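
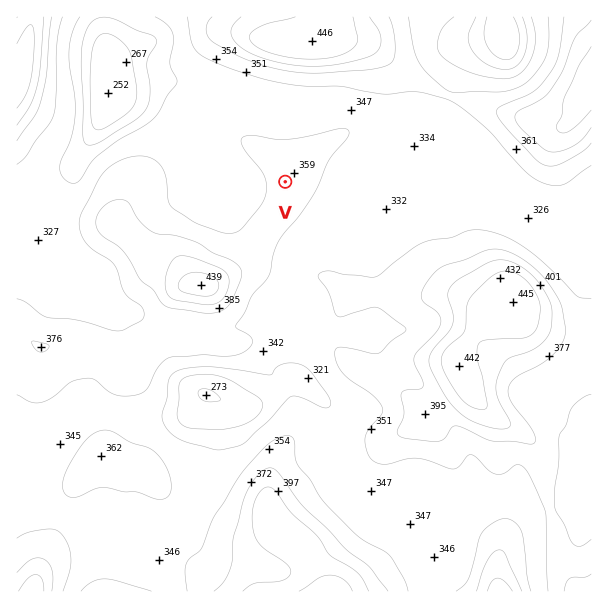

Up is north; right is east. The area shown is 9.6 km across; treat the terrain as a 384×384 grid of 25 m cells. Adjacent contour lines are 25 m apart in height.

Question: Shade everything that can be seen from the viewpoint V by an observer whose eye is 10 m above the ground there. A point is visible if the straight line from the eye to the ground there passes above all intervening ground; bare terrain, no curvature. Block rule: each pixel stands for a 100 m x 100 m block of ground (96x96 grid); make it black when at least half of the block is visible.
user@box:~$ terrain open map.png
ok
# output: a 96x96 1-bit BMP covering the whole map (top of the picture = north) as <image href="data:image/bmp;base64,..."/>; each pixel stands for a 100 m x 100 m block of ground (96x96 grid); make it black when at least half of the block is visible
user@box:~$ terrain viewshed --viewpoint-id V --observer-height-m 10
<image width="96" height="96" href="data:image/bmp;base64,Qk2+BAAAAAAAAD4AAAAoAAAAYAAAAGAAAAABAAEAAAAAAIAEAAATCwAAEwsAAAIAAAAAAAAA////AAAAAAAAAAAD+AH//4AAAAAAAAAH+AD//8AAAAAAAAAH8AB//+AAAAAAAAAPgAB//8AAAAAAAAAPgAB//8AAAAAAAAA/gAA//8AAAAAAAAB/gAA//4AAAAAAAAD/gAB//4AAAAAAAAD/gAH//wAAAAAAAAD/+AP//wAAAAAAAAD//A///gAAAAAAAAD//B///gAAAAAAAAB//B///AAAAAAAAAB//j///AAAAAAAAAA/////+AAAAAAAAAAn////+AAAAAAAAAAD////8AAAAAAAAAAD////8AAAAAAAAAAB////4AAAAAAAAAAAf///wAAAAAAAAAAAH///wAAAAAAAAAAAH///wAAAAAAAAAAAD///4AAAAAAAAAAAA///8AAAAAAAAAAAAf//8AAAAAAAAAAAAP///AAAAAAAAAAAAH//7wAAAAAAAAAAAD//h8AAAAAAAAAAAB/gA+AAAAAAAAAAAA+AAfAAAAAAAAAAAAIAAfwAAAAAAAAAAAAAAf4AAAAAAAAAAAAAAf8AAAAAAAAAAAAAA/+AAAAAAAAAAAAAB/+AAAAAAAAAAAAAD/+AAAAAAAAAAAAAP/+AAAAAAAAAAAAD//+AAAAAAAAAAAAH//+AAAAAAAAAAAAP///AAAAAAAAAAAAf///AAAAAAAAAHwA////gAAAAAAAAD///g//gAAAAAAAAB//+Ac/wAAAAAAAAA//8AQP4AAAAAAAAAf/8AgH8AAAAAAAAAf/+AwH+AAAAAAAAAP/+B8P+AAAAAAAAAH//D///AAAAAAAAAH//////wAAAAAAAeD//////wAAAAAAB+D//////4AAAAAAH/n//////4AAAAAAP////////4AAAAAAf////////4AAAAAAf////////wAAAAAc/////////wAAAAAc/////////gAAAAA//////////gAAAAB//////////AAAAAH/////////+AAcAAP/////////8ADgAAf/////////wAPgAAP/////////AAfgAAP////////+AB/gAAH////////8AH/8AAD////////4A//8AAD////////4H/+AAAB////+//////8AAAB///////////8AAAB///////////4AAAA///////////4DAAA///////////8DwAAf//+H//////8D8AAP//+H//////+D+AAD//+H//////+D/AAA//////////+D/gAAf/////////+D/gAAP//////////D/gAAP/////////zj/gAAD//////////z/wAAAf/////////7/wAAAP//////4D/7/gAAAP/////8AB/7/gAAAP/////wAA///gAAAf////+AAAf9/gAAB/////4AAAf9/gAAH/////wAAAf9/gAAP/////gAAAf9/gAAP////+AAAAP8/gAAH////8AAAAP8/gAAD/+AAAAAAAP8/gAAB8AAAAAAAAP8/wAAAAAAAAAAAAP8/wAAAAAAAAAAAAP8f4AAAAAAAAAAAAf0="/>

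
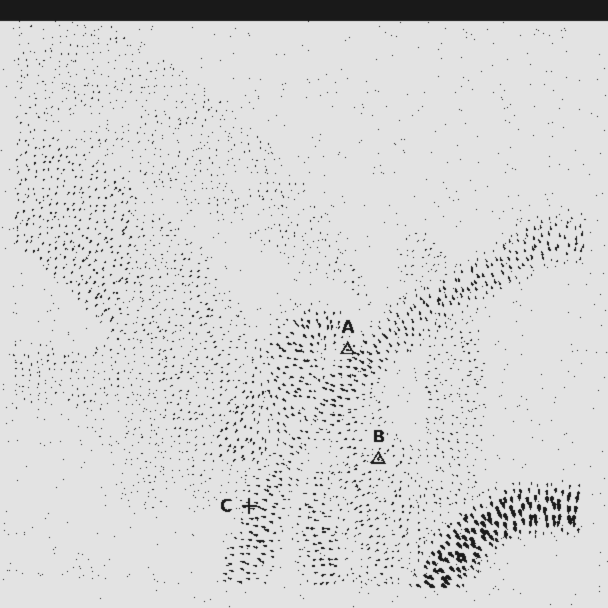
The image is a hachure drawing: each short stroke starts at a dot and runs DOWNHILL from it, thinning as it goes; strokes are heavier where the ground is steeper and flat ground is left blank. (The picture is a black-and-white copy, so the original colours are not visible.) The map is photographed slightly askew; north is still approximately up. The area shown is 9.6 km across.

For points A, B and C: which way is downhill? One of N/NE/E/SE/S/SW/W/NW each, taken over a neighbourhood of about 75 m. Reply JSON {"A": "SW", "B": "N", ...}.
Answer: {"A": "W", "B": "SW", "C": "W"}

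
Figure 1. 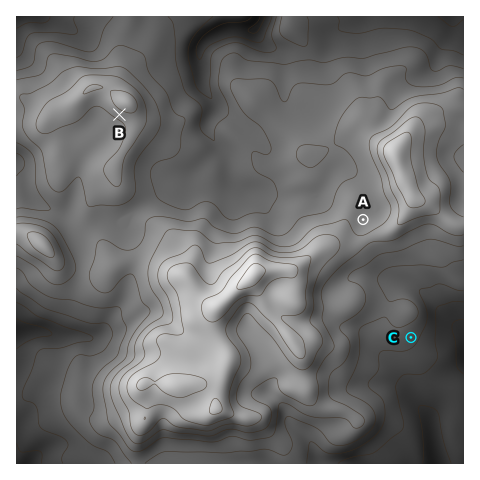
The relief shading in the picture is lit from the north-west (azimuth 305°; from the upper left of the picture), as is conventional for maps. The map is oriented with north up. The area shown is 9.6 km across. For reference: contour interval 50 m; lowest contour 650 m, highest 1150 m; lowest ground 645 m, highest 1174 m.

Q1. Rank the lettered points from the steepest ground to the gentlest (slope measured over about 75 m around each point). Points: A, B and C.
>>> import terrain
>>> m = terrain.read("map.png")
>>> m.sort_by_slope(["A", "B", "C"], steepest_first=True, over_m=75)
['B', 'C', 'A']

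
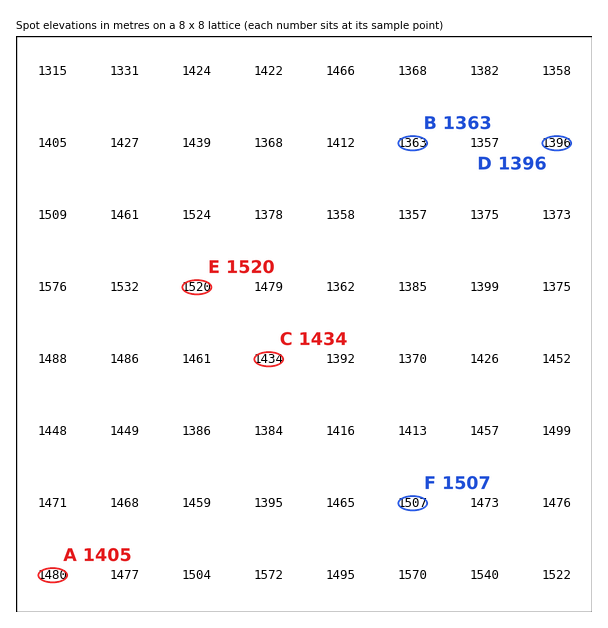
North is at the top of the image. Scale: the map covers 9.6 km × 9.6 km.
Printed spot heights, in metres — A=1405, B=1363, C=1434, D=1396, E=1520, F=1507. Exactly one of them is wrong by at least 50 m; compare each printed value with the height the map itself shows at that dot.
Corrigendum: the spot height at A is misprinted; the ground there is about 1480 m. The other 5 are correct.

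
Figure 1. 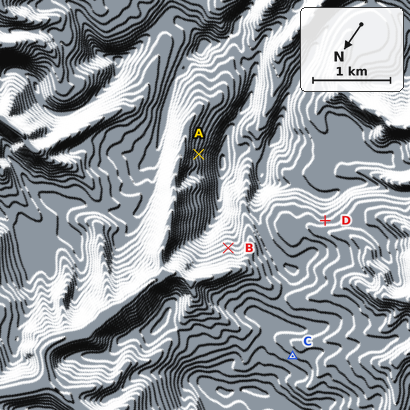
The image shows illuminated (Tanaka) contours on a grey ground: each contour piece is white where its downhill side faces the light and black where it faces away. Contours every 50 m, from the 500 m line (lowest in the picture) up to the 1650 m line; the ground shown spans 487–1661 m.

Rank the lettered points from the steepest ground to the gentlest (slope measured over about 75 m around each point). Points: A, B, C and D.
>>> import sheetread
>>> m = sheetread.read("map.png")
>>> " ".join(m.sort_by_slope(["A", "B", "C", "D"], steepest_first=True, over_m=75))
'A B D C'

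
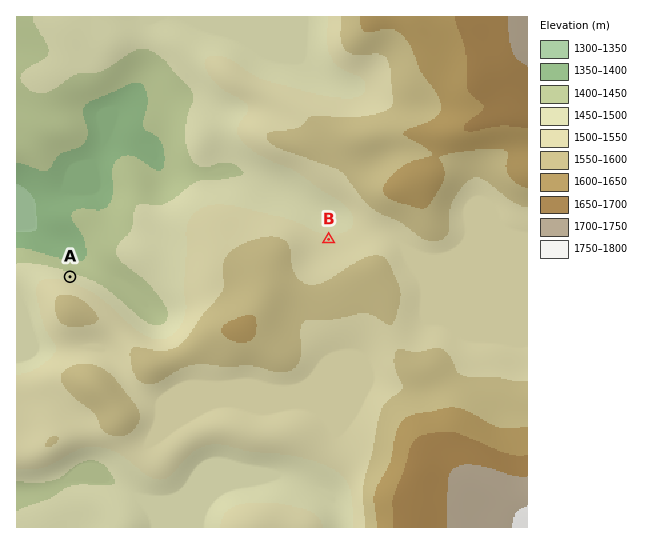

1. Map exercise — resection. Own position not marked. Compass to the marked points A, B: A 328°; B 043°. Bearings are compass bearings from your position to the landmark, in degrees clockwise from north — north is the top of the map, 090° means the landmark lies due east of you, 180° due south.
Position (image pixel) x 160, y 420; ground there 1520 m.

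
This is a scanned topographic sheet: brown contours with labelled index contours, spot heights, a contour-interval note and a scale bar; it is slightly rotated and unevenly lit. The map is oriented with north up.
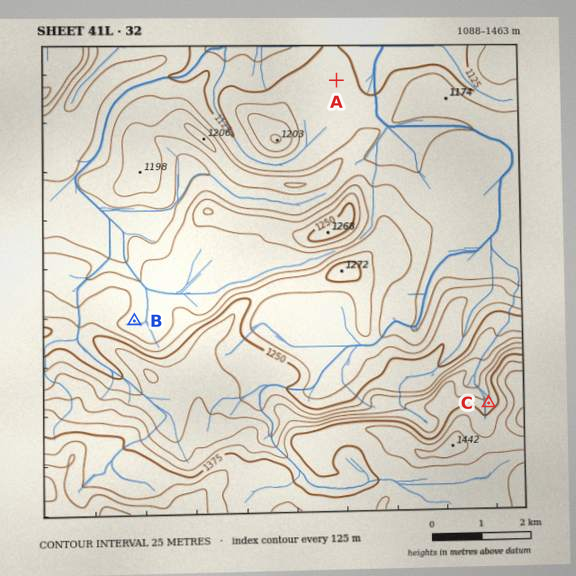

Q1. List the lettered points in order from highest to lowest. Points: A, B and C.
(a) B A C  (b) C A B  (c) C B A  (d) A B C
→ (c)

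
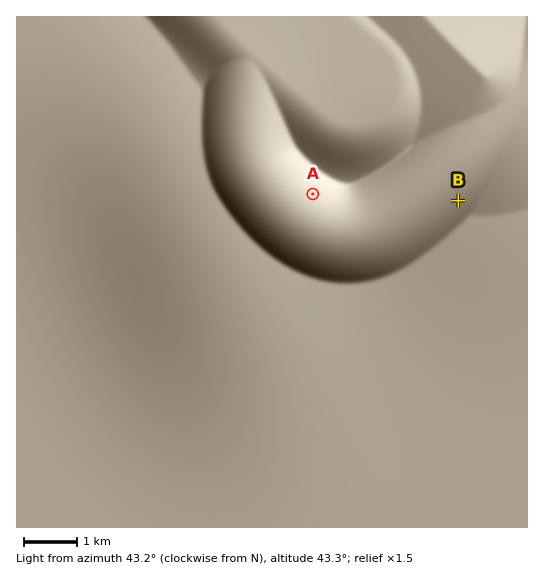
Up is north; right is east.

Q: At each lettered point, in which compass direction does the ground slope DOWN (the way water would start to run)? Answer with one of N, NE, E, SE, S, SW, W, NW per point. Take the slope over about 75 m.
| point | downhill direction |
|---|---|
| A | NE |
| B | SE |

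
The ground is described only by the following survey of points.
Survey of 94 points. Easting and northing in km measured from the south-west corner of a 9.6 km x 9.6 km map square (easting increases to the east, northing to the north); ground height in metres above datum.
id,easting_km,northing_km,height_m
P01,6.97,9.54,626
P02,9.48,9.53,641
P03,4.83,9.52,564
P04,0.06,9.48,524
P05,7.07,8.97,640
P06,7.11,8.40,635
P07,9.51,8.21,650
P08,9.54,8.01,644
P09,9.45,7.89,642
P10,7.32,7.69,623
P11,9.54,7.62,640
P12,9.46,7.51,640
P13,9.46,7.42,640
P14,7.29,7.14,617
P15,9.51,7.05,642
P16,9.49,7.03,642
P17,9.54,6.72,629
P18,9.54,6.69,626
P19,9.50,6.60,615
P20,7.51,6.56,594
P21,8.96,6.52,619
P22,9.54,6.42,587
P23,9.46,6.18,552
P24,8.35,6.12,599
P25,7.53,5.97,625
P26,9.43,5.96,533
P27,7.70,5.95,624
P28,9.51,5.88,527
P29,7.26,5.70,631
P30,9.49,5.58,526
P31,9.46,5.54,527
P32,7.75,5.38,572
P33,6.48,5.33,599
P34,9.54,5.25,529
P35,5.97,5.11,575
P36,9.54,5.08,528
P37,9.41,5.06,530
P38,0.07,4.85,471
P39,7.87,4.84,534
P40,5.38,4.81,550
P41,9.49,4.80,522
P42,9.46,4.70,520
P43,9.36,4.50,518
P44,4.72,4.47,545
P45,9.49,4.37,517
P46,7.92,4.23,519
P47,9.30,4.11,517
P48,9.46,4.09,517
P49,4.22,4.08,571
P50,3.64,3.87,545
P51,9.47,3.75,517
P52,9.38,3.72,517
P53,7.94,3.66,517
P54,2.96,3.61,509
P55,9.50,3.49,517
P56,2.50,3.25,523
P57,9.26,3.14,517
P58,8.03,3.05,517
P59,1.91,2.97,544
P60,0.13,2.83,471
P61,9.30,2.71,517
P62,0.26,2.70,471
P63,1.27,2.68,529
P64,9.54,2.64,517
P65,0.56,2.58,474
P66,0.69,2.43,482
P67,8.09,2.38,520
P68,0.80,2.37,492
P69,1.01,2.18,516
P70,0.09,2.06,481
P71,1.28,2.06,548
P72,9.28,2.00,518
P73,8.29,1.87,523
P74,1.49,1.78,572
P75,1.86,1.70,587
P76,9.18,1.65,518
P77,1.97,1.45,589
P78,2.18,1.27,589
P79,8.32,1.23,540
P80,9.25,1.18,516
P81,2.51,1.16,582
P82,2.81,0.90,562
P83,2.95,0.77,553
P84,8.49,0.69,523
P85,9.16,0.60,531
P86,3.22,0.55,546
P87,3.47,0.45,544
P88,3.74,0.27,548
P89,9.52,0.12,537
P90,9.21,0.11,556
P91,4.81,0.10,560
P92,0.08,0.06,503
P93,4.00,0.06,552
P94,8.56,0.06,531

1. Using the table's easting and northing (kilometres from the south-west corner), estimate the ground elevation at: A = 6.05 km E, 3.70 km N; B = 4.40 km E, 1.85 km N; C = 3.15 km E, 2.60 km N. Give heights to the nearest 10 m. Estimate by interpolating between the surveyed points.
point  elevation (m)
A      540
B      550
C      530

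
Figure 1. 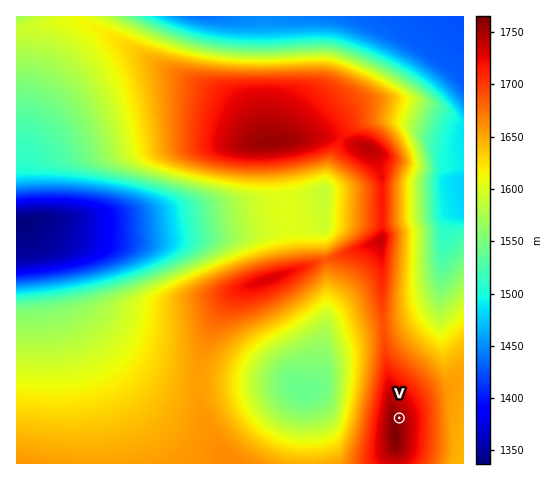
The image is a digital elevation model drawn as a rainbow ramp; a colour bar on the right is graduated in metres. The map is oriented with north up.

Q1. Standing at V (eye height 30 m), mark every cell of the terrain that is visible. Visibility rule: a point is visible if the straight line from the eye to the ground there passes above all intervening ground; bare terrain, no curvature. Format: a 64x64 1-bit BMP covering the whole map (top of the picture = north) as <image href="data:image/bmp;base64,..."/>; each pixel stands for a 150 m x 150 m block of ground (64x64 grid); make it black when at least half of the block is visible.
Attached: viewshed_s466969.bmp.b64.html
<image width="64" height="64" href="data:image/bmp;base64,Qk0+AgAAAAAAAD4AAAAoAAAAQAAAAEAAAAABAAEAAAAAAAACAAATCwAAEwsAAAIAAAAAAAAA////AAAAAAD////////gP/////////D//////////////////////////////D/////////4D/////////AP////////8Af////////wB/////////AH////////8Af////////wB/////////AH////+H//8Af///+Af//4D////AB///wP///wAH///x///8AAP///////AAA///////wAAB//////+AAAH//////gAAAP/////wAAAA//////AAAAB/////8AAAAD/////wAAAAB/////AAAAAA////8AAAAAAf///wAAAAAAP///AAAAAAAH//8AAAAAAAD//wAAAAAAAD//AAAAAAAAB/8AAAAAAAAA/wAAAAAAAAAAAAAAAAAAAAAAAAAAAAABhwAAAAAAAAf/AAAAAAAAD/8AAAAAAAAP/wAAAAAAAA//AAAAAH+AD/8AAAAH/+B/7wAAAH////4PAAAA////+A8AAAAB///ADwAAAAAB/gAfAAAAAAAAAB8AAAAAAAAAHwAAAAAAAAA+AAAAAAAAADwAAAAAAAAAcAAAAAAAAAAAAAAAAAAAAAAAAAAAAAAAAAAAAAAAAAAAAAAAAAAAAAAAAAAAAAAAAAAAAAAAAAAAAAAAAAAAAAAAAAAAAAAAAAAAAAAAAAAAAAAAAAAAAAAAAAAAAAAAAA=="/>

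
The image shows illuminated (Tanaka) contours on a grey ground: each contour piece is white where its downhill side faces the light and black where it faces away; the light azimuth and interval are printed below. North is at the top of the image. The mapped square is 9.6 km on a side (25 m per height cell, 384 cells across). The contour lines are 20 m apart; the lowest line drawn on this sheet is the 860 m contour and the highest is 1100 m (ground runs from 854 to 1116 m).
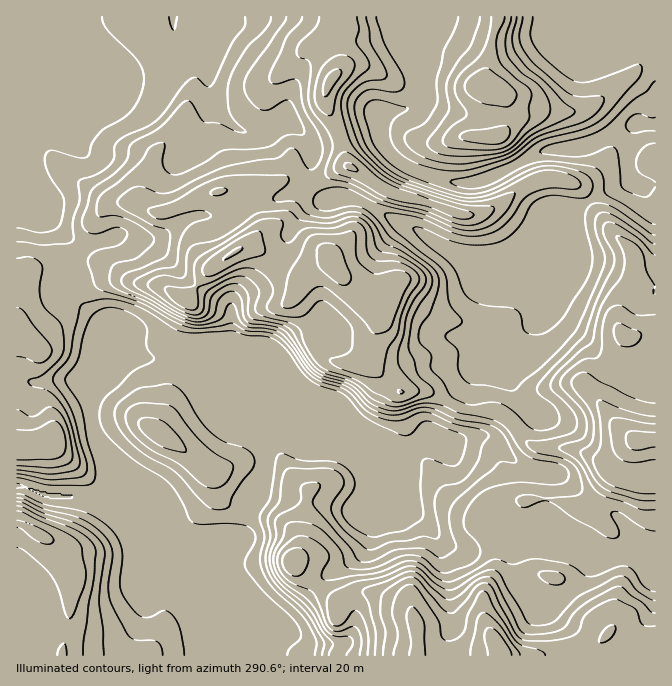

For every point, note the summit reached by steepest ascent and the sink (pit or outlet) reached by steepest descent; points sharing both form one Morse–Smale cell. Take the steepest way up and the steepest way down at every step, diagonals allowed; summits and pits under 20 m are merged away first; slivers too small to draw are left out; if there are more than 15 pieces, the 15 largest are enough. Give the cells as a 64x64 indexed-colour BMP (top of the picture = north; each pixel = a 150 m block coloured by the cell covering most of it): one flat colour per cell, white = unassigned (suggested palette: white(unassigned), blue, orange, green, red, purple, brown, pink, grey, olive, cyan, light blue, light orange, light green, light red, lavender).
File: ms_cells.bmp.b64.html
<image width="64" height="64" href="data:image/bmp;base64,Qk12CAAAAAAAAHYAAAAoAAAAQAAAAEAAAAABAAQAAAAAAAAIAAATCwAAEwsAABAAAAAAAAAA////ALR3HwAOf/8ALKAsACgn1gC9Z5QAS1aMAMJ34wB/f38AIr28AM++FwDox64AeLv/AIrfmACWmP8A1bDFAHd3d3d3d3d3d3EREREREREREREREREREZmZmZmZmZmZd3d3d3d3d3d3cRERERERERERERERERERmZmZmZmZmZl3d3d3d3d3d3d6ERERERERERERERERERmZmZmZmZmZmXd3d3d3d3d3d3qqqqqhERERERERERERGZmZmZmZmZmZd3d3d3d3d3d3qqqqqqoREREREREREREZmZmZmZmZmZl3d3d3d3d3d3eqqqqqqqERERERERERERmZmZmZmZmZmXd3d3d3d3d3eqqqqqqqqhERERERERERGZmZmZmZmZmZd3d3d3d3d3d6qqqqqqqqEREREREREREZmZmZmZmZmZl3d3d3d3d3d4iqqqqqqqqqERERERERERGZmZmZmZmZmXd3d3d3d3d4iKqqqqqqqqqhEREREREREZmZmZmZmZmZd3d3d3d3d4iIiqqqqqqqqqqhERERERERmZmZmZIiIiJ3d3d3d3d3iIiIiqqqqqqqqqERERERERGZmZmSIiIiInd3d3d3d3iIiIiIiqqqqqqqqhERERERGZkpkiIiIiIid3d3d3d3iIiIiIiKqqqqqqqqERERERGZkiIiIiIiIiJ3d3d3d3iIiIiIiIqqqqqqqhoRERERERkiIiIiIiIiInd3d3fniIiIiIiIiKqqqhERERERERERHSIiIt3dIiIid+7u7u6IiIiIiIiIERERERERERERERHd3d3d3d0iIiLu7u7u7oiIiIiIiIgRERERERERERERHd3d3d3d3dIiIu7u7u7oiIiIiIiIiIERERERERERERHd3d3d3d3d0iIi7u7u7uiIiIiIiIiIgREREREREREREd3d3d3d3d3SIiLu7u7uiIiIiIiIiIiBERERERFVUREd3d3d3d3dIiIiIu7u7u6IiIiIiIiIiBEREREVVVVVUVXd3d3SIiIiIiIi7u7u7oiIiIiIiIiIERERFVVVVVVVVV3d3SIiIiIiIiLu7u7uiIiIiIiIiBERERFVVVVVVVVVXd3SIiIiIiIiIu7u7uiIiIiIiIiBERERFVVVVVVVVVVdIiIiIiIiIiIi7u7u6IiIiIiIiBERERFVVVVVVVVVVmIiIiIiIiIiIiLu7u7giIiIiIiBERERFVVVVVVVVVZmZiIiIiIiIiIiIuAA7gBYiIiIiIERERFVVVVVVVZmZmZmIiIiIiIiIiIiAAAAAFWIiIiIERERFVVVVVVVZmZmZmYiIiIiIiIiIiIAAAAAVViIiIERERVVVVVVVVVmZmZmZmYiIiIiIiIiIgAAAABVVVVVVVVVVVVVVVVVVWZmZmZmZmYiIiIiIiIiAAAAAFVVVVVVVVVVVVVVVVVVZmZmZmZmZmIiIiIiIiIAAAAAVVVVVVVVVVVVVVVVVVVmZmZmZmZmYiIiIiIiIgAAAABVVVVVVVVVVVVVVVVVVWZmZmZmZmZmIiIiIiIiAAAABVVVVVVVVVVVVVVVVVVVZmZmZmZmZmYiIiIiIiIAAABVVVVVVVVVAFVVVVVVVWZmZmZmZmZmZmIiIiIiIgAAAFVVVVVTM1AABVVVVVVVZmZmZmZmZmZmYiIiIiIiAAAAVVVVMzMwAAAABVVVVVZmZmZmZmZmZmZiIiIiIiIAAABVVTMzMwAAAAAAVmZVZmZmZmZmZmZmZmYiIiIiIgAAADMzMzMwAAAAAABmZmZmZmZmZmZmZmZmZiIiIiIiAAADMzMzMwAAAAAAAAZmZmZmZmZmZru7tmZmYiIiIiIAAAMzMzMwAAAAAAAABmZmZmZmZma7u7u7tmZiIiIiIgAAMzMzMzMwAAAAAAAGZmZmZmZmu7u7u7u7u2IiIiIiAAAzMzMzMzMwAAAAAABmZmZmZru7u7u7u7u7tiIiIiIAMzMzMzMzMzMzAAAAAAZmZma7u7u7u7u7u7u7IiIiIgMzMzMzMzMzMzMAAAAAAAZmu7u7u7u7u7u7AAACIiIiMzMzMzMzMzMzMzAAAAAAu7u7u7u7u7u7u7AAAAACIiIzMzMzMzMzMzMzMzMzAAC7u7u7u7u0RLu7AAAAAAAAADMzMzMzMzMzMzMzMzMwAAC7u7u7REREREsAAAAAAAAAMzMzMzMzMzMzMzMzMzAAAAu7u0REREREREAAAAAAAAAzMzMzMzMzMzMzMzMzMAAAC7u0REREREREREAAAAAAADMzMzMzMzMzMzMzMzMwAAALu7REREREREREREREAAAAMzMzMzMzMzMzMzM/8zAAAAC7REREREREREREREREAAAzMzMzMzMzMzMzP///AAAAAABERERERERERERERERERDMzMzMzMzMzMzP///8AAAAAAABEREREREREREREREREMzMzMzMzMzMzM///8AAAAAAAAABERERERERERERERETDMzMzMzMzMzM////wAAAAAAAAAARERERERERERERERMzMw8wzMzMzMz////8AAAAAAAAABEREREREREREREREzMzMzMzMwzMzP/////AAAAAAAABERERERERERERERETMzMzMzMzMwzM//////wAAAAAAAERERERERERERERERMzMzMzMzMzMMzP/////8AAAAAAERERERERERERERERAzMzMzMzMzMwzM///////8AAAAERERERERERERERERADMzMzMzMzMzDMz////////AAAAREREREREREREREREAMzMzMzMzMzMMz////////8AAABERERERERERERERERA"/>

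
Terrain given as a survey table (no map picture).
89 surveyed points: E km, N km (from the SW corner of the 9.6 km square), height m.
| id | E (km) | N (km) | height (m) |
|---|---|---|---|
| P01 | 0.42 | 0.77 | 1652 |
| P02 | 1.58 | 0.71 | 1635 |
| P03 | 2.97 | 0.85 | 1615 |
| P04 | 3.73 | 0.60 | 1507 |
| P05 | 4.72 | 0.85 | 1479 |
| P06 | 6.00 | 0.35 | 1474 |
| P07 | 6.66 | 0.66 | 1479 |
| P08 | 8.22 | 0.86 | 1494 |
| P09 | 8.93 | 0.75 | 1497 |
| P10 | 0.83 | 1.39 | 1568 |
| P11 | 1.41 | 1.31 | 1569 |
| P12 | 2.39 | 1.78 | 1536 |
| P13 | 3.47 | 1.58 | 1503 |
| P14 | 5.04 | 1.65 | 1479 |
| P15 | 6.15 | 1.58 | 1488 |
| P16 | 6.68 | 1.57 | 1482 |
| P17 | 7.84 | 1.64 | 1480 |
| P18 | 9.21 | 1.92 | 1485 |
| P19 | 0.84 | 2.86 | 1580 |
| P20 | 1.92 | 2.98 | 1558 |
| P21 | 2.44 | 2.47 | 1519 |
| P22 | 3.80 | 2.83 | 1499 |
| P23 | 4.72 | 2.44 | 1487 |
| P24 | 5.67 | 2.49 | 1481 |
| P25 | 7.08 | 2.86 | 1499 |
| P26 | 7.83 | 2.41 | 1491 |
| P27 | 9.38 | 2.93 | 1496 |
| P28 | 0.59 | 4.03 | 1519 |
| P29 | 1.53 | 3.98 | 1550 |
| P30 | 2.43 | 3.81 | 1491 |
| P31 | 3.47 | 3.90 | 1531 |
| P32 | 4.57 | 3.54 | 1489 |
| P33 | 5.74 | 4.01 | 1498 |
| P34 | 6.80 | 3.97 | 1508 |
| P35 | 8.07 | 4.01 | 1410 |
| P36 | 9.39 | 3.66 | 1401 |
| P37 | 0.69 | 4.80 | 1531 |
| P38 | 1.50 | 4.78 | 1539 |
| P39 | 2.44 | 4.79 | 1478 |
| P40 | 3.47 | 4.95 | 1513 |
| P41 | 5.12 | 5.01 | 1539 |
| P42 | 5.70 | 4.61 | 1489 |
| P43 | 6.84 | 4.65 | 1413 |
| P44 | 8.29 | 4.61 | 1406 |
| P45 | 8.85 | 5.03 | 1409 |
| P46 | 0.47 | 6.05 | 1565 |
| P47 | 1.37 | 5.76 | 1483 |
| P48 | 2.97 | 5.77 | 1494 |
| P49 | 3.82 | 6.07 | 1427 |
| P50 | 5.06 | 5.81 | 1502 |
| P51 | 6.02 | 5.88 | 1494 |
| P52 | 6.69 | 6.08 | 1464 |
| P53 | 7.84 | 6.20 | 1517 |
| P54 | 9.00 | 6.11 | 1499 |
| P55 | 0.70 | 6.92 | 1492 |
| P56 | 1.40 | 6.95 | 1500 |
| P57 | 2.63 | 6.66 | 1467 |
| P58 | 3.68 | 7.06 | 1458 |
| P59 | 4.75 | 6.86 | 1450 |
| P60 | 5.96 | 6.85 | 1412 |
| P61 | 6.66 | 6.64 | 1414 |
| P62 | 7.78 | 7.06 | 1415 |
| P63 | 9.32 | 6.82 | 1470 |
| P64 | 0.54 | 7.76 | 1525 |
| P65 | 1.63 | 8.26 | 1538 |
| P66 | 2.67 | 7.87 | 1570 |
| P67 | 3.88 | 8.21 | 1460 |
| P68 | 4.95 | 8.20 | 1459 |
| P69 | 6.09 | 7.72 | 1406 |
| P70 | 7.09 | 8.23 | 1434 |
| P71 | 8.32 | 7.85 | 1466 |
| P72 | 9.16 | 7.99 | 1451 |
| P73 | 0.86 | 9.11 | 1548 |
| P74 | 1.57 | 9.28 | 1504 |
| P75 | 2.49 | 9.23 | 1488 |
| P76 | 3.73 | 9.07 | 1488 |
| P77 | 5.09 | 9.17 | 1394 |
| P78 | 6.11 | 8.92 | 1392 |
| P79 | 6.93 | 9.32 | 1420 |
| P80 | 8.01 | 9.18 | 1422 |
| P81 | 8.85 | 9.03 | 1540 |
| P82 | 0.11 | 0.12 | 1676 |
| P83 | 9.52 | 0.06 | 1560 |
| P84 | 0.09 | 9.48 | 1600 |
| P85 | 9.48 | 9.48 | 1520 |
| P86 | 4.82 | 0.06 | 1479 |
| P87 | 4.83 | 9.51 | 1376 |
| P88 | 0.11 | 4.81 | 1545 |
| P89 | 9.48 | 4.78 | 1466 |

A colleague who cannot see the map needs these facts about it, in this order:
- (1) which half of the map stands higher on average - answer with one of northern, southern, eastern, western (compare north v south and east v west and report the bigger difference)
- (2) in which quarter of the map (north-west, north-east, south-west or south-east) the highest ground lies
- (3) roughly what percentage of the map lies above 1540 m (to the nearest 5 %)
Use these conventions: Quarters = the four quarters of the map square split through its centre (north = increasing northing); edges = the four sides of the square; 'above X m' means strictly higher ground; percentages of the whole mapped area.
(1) The western half stands higher on average than the eastern half.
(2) The highest ground is in the south-west quarter.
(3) About 20 % of the map lies above 1540 m.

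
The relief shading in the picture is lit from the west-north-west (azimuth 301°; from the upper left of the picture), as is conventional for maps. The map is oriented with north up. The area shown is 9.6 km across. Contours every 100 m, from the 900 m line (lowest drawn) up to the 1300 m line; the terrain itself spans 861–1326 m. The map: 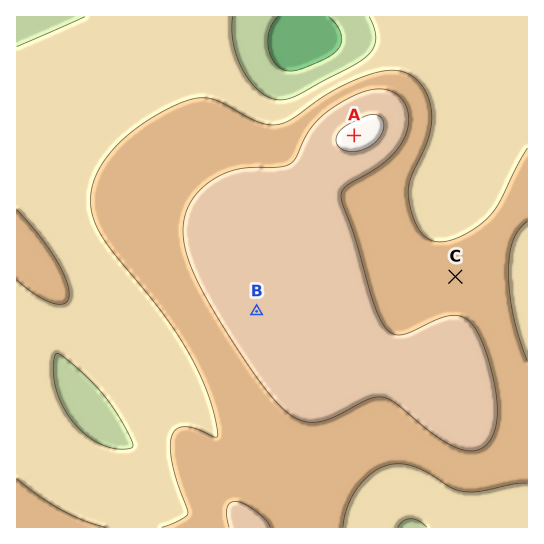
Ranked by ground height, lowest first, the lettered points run C B A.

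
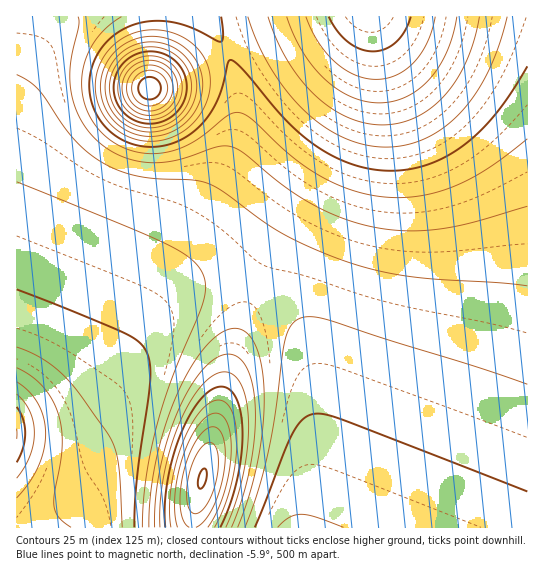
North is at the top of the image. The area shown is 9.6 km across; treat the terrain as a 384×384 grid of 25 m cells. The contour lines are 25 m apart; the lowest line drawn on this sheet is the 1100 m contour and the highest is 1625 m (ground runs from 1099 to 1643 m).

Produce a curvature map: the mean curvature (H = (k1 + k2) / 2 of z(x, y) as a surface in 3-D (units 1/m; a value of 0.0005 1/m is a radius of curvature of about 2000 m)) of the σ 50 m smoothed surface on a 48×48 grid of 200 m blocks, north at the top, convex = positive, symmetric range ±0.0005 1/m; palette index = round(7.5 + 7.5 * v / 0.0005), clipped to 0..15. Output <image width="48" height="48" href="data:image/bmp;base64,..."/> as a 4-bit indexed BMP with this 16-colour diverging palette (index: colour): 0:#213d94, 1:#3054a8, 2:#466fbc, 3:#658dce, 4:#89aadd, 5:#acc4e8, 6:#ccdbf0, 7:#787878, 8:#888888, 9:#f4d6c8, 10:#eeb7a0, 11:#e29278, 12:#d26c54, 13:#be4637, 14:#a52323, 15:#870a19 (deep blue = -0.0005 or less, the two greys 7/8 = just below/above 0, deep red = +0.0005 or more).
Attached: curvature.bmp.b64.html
<image width="48" height="48" href="data:image/bmp;base64,Qk32BAAAAAAAAHYAAAAoAAAAMAAAADAAAAABAAQAAAAAAIAEAAATCwAAEwsAABAAAAAAAAAAlD0hAKhUMAC8b0YAzo1lAN2qiQDoxKwA8NvMAHh4eACIiIgAyNb0AKC37gB4kuIAVGzSADdGvgAjI6UAGQqHAIiIiHd2ZWis7ahlVnd3d3d3d3d3d3d3d4iIiHd2ZWes7bhlVmd3d3d3d3d3d3d3d4iIiHd2ZWec7sl1VWd3d3d3d3d3d3d3d5iIiId2ZVec7tp2VWd3d3d3d3d3d3d3d4iIiId2ZVaL39qGVWd3d3d3d3d3d3d3d4iIiId3ZVaK3uuGVWZ3d3d3d3d3d3d3d4iIiIh3ZVZ5zuuXZWZ3d3d3d3d3d3d3d3iIiIh3ZlV5vdyXZWZ3d3d3d3d3d3d3d3iIiIh3ZlVorNynZmZ3d3d3d3d3d3d3d3eIiIh3dmVorMyoZmZ3d3d3d3d3d3d3d3eIiIh3dmZnm8uodmZ3d3d3d3d3d3d3d3eIiIiHd2ZniruodmZ3d3d3d3d3d3d3d3iIiIiHd2ZniaqodmZ3d3d3d3d3d3d3d4iIiIiHd3ZmeaqYd2d3d3d3d3d3d3d3d4iIiIiHd3ZmeJmYd3d3d3d3d3d3d3d3d4iIiIiHd3dmeImYh3d3d3d3d3d3d3d3d4iIiIiHd3d3d4iYh3d3d3d3d3d3d3d3d4iIiIiHd3d3d4iIh3d3d3d3d3d3d3d3d4iIiIiHd3d3d4iIh3d3d3d3d3d3d3d3d4iIiIiHd3d3d3iIh3d3d3d3d3d3d3d3d4iIiIiHd3d3d3iIh3d3d3d3d3d3d3d3d4iIiIiHd3d3d3eIh3d3d3d3d3d3d3d3d4iIiIh3d3d3d3d4d3d3d3d3d3d3d3d3d4iIiId3d3d3d3d3d3d3d3d3d3d3d3d3d4iIiHd3d3d3d3d3d3d3d3d3d3d3d3d3d4iIh3d3d3d3d3d3d3d3d3d3d3d3d3d3d4iHd3d3d3d3d3d3d3d3d3d3d3d3d3d3d3d3d3d3d3d3d3d3d3d3d3d3d3d3d3d3d3d3d3d3d3d3d3d3d3d3d3d3d3d3d3d3d3d3d3d3d3d3d3d3d3d3d3d3d3d3d3d3d3d3d3d3d3d3d3d3d3d3d3d3iId3d3d3d3d3d3d3d3d3d3d3d3d3d3eIiIiHd3d3d3d3d3d3d3d3d3d3d3d3d3iIiIiId3d3d3d3d3d2ZmZmd3d3d3d3d4iIiIiId3d3d3d3d3dmZmZmZnd3d3d3eIiIiIiIh3d3d3d3d2ZmZmZmZmd3d3d3iIiIiIiIh3d3d3d3d2Zmd3d2ZmZ3d3d4iIiIiIiIiHd3d3d3dmZniamHZmZ3d3d4iIiIiIiIiHd3d3d3dmZ5vNypdmZnd3eIiIiIiIiIiHd3d3d3ZmeK3//ahmZnd3eIiIiIiIiIiId3d3d3Zmeb///rh2Znd3eIiIiIiIiIiId3d3d3Zmec///7h2Znd3iIiIiIiIiIiId3d3d3ZmeL7//ahmZnd3iIiIiIiIiIiId3d3d3ZmaJve25dmZnd3iIiIiIiIiIiId3d3d3dmZ4mqqXZmZ3d4iIiIiIiIiIiId3d3d3dmZneIh2ZmZ3d4iIiIiIiIiIiId3d3d3d2ZmZmZmZmd3d4iIiIiIiIiIiId3d3d3d3ZmZmZmZnd3d4iIiIiIiIiIiId3dw=="/>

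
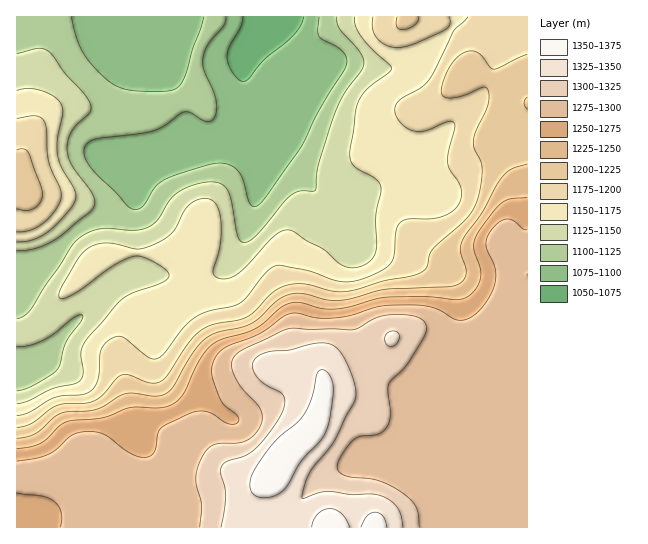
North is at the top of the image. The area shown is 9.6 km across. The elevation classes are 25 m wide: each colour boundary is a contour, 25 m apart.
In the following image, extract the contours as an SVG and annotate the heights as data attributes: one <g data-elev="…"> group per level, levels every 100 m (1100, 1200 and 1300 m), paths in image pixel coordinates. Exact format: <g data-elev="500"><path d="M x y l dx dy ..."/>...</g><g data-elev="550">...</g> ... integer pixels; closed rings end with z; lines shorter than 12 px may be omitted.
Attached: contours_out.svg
<g data-elev="1100"><path d="M204 17l-22 65-8 8-17 1-32-2-11-4-9-7-14-15-9-12-6-14-5-20"/><path d="M319 17l-1 13 1 5 3 4 13 7 8 5 3 7 0 8-28 45-17 36-40 56-7 4-4-3-7-25-6-10-8-4-11-2-20 5-33 12-10 7-13 20-5 2-6 0-41-42-6-12 1-9 5-5 7-2 44-5 13-3 10-5 15-12 6-2 6 1 15 8 7-1 3-7 0-11-3-12-9-20-1-12 5-13 16-20 2-8"/></g><g data-elev="1200"><path d="M17 209l9 1 8-2 6-6 2-8-1-8-12-33-6-4-6 1"/><path d="M527 54l-33 15-4-2-11-13-5-3-5 0-7 3-5 4-10 13-6 19 1 5 3 2 6 1 8-1 24-10 3 0 2 4 0 15-12 24-3 11 1 8 8 16 0 14-4 19-6 13-10 12-29 26-4 6-2 11-4 5-10 5-28 5-39 10-15 0-28-7-10 0-10 2-12 8-16 17-8 6-9 3-25 5-14 6-10 11-20 31-8 8-11 2-20-8-8 0-5 3-13 16-9 6-9 3-20 1-8 1-8 4-19 15-14 4"/><path d="M397 17l-1 9 2 3 4 1 7-2 6-3 3-4 1-4"/></g><g data-elev="1300"><path d="M419 527l-3-20-4-6-9-7-13-9-12-5-33-5-6-3-2-5 5-13 12-15 7-3 17-2 9-7 3-12-2-24 1-7 18-20 18-30 1-8-4-7-9-3-15-2-20 3-20 11-5 2-66-1-42 20-10 6-3 8 2 11 7 13 18 20 3 7 0 7-5 10-8 8-10 4-25 2-6 4-5 6-5 12-2 11 6 27-2 22"/></g>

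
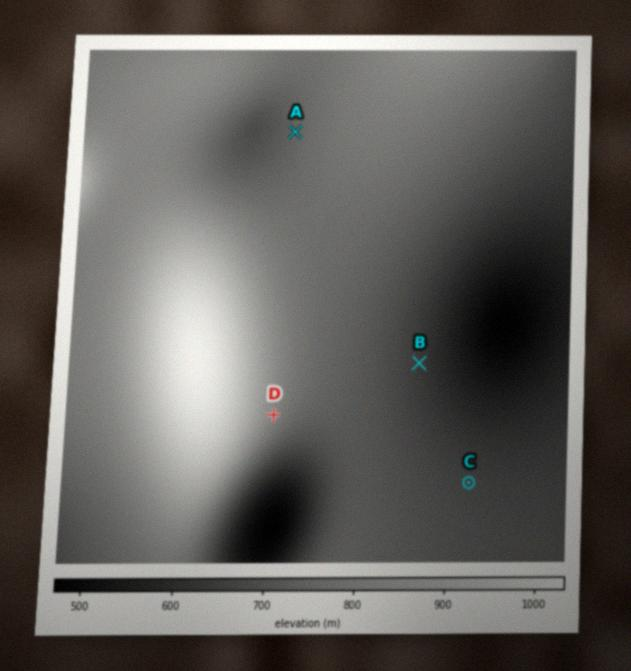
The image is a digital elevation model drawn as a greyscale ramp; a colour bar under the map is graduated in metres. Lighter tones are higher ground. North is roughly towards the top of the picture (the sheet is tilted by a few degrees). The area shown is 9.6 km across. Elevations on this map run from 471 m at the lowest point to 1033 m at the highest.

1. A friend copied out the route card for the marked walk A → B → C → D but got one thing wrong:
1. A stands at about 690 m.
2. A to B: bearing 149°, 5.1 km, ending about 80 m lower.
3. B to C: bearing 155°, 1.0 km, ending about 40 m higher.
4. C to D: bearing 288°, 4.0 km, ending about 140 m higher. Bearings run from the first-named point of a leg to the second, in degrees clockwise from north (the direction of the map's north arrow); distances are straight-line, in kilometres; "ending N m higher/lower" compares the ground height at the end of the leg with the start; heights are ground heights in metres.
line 3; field distance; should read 2.4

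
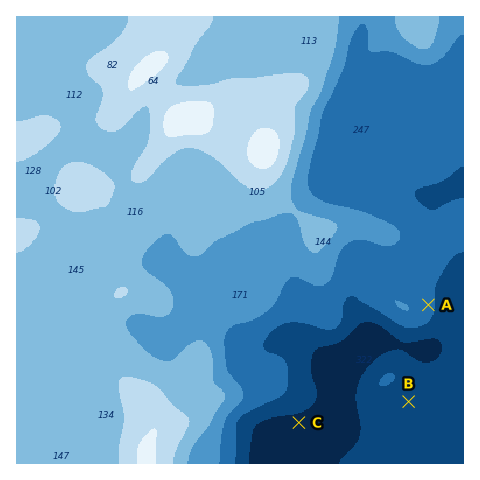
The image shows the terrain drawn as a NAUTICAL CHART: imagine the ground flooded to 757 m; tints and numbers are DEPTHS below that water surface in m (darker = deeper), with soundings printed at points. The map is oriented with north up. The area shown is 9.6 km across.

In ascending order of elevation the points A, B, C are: C B A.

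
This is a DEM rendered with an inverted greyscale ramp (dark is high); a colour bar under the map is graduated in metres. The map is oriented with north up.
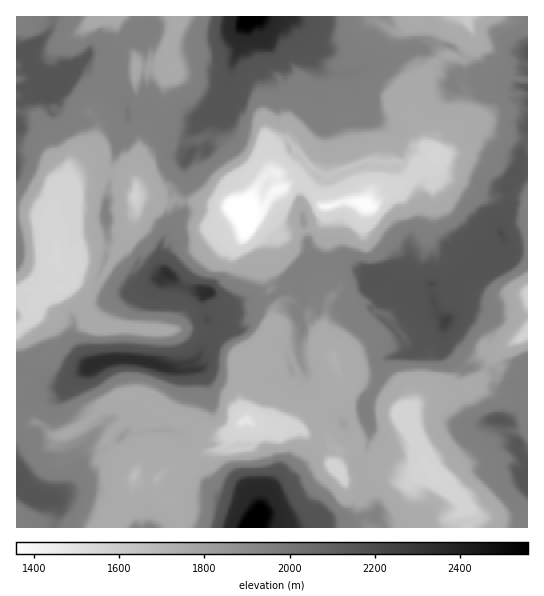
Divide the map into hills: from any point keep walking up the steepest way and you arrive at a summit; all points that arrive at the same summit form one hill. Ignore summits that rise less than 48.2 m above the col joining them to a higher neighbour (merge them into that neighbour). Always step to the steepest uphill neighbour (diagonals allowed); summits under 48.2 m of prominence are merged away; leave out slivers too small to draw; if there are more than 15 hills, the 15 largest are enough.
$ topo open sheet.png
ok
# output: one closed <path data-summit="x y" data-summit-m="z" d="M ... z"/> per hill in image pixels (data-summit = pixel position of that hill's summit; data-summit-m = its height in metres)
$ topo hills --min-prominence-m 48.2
<path data-summit="250 17" data-summit-m="2560" d="M466 16l-349 0 0 21 3 5 15 13 1 4-1 26 4 24 0 44-3 6 21-10 12-2 3-4 1-6 9 4 11 0 17-5 12 5 5 5 18 32 10 11-11 24 2 4 4-4 12-4 13-18 11-4 8-7 7 0 4 3 8 10 6 10 4 4 20-6 12 0 18 4 36-26 23-22-7-10-2-20-3-5-8-7 9-14 4-15 0-9 7-11 11-10 20 3 4-4 6-14 0-8z"/><path data-summit="446 321" data-summit-m="2265" d="M527 109l-30 3-11 7-25 4-22 16-5 17-4 1-21 22-36 26-18-4-12 0-17 6-2 11-9 9-36 10-20-17-12-2 3 9 12 6 7 8 0 16-5 16 7 16 8 6 0 8 11-3 19 15 7-24 10-10 8-1 6 5 0 2-13 16-3 16 0 22 9 14 7 19 11 12-2 27 7 20 0 8-5 7-12 3 0 7-4 8 8 11 32-9 8 0 19 7 9 0 15-7-5-18-17-29 3-8 12-13 11-7 21-6 8 0 0-10 4-8 8-9 14-8 16-3 27-16z"/><path data-summit="91 367" data-summit-m="2356" d="M105 276l-11 11-17-6-6-4-6 8 18 17 0 7-6-1-12-18-4-2-22 11-7 11-1 8-15 13 0 83 25 10 13 12 20-5 29-23 23-11 21 3 12 7 3 10 12 3 24 11 17 4 15-2 11-10 4-2 0-4-5-14 0-17 3-5-2-24-13-15-6-6-11-4-13 0-8-3-40 2-23-3 0-9 8-18 0-6z"/><path data-summit="251 527" data-summit-m="2560" d="M274 424l-21 0 0 14-3 9-16 2-5-10-4 8-20 5-16 7-6 11 1 5-4 10-8 6-3 6 0 4 8 14 2 13 288 0 6-7-4-11-9-12-19-15-14-15-4 0-12 7-9 0-19-7-8 0-32 9-12-15 0-16-8-10-12 0-12-8-22-1z"/><path data-summit="54 89" data-summit-m="2161" d="M115 16l-99 1 0 93 14 3 7 5 6 13 6 8 4 16 14 16-4 16 10-2 2-5 8-4 20-4 23 3 10 6-1-15 4-13 0-44-4-24 1-26-1-4-15-13-3-5z"/><path data-summit="25 487" data-summit-m="2156" d="M125 399l-4 0-18 9-29 23-15 5-8-1-13-12-7-2-8-5-7-1 1 113 82 0 4-5 18-9-6-9 5-11 12-11 3-10-10-8-14-3 5-8-9-15 7-10 10-7 3-5z"/><path data-summit="169 274" data-summit-m="2345" d="M149 197l-13 1 1 13-6 23-11 11-16 30 31 20 0 6-8 18 0 9 43 3 5-4 2-24 18-34 8-12 22-18 20-7 3-5 0-5-5-9-10-6-32-6-22 0-4-2-4 2-12 0z"/><path data-summit="207 293" data-summit-m="2355" d="M249 224l-4 8-18 5-8 6-16 15-8 11-18 34 0 14-4 12 44 4 10 8 15 18 19-10 12-28 0-10 7-10-4-10-5-2-7-16 5-16 0-16z"/><path data-summit="527 483" data-summit-m="2155" d="M527 428l-5 3-17 1-31 28-15 7-16 16 16 14 10 13 4 11-4 7 59-1z"/><path data-summit="498 419" data-summit-m="2153" d="M475 387l-9 1-12 9-29 2-10 5-11 13 1 6 16 27 6 17 14 16 2 0 16-16 15-7 31-28 17-1 6-4 0-16-9-8-5 0-11-7z"/><path data-summit="106 217" data-summit-m="1952" d="M106 172l-23 4-10 6 4 12-1 17-9 10-12 4 1 29 3 11 13 6-1 6 3 3 17 7 3 0 7-8 15-24 4-10 11-11 6-23-2-14 1-15-10-7z"/><path data-summit="190 154" data-summit-m="2149" d="M210 136l-17 5-11 0-9-4-1 6-3 4-12 2-18 8-4 9 1 31 13 0 10 4 12 0 4-2 4 2 22 0 32 6 10 6 12-24-10-11-18-32-5-5z"/><path data-summit="122 437" data-summit-m="1839" d="M127 397l-2 1 2 19-4 6-12 10-4 9 8 11 8 2 10 8 3 4-1 10 4 3 16 0 12-12 4-1 11 2 9-12 18-6 10-2 9-7 2-9-15 2-21-6-20-9-12-3-3-10-12-7z"/><path data-summit="527 87" data-summit-m="2150" d="M474 36l-2 9-9 14 2 6 0 9-4 5 4 11-2 17 1 14 22-2 11-7 30-3 1-28-25-5-8-8-8-4-10-11z"/><path data-summit="527 53" data-summit-m="2152" d="M503 16l-36 1 8 20 2 16 24 22 26 5 1-59-19-1z"/>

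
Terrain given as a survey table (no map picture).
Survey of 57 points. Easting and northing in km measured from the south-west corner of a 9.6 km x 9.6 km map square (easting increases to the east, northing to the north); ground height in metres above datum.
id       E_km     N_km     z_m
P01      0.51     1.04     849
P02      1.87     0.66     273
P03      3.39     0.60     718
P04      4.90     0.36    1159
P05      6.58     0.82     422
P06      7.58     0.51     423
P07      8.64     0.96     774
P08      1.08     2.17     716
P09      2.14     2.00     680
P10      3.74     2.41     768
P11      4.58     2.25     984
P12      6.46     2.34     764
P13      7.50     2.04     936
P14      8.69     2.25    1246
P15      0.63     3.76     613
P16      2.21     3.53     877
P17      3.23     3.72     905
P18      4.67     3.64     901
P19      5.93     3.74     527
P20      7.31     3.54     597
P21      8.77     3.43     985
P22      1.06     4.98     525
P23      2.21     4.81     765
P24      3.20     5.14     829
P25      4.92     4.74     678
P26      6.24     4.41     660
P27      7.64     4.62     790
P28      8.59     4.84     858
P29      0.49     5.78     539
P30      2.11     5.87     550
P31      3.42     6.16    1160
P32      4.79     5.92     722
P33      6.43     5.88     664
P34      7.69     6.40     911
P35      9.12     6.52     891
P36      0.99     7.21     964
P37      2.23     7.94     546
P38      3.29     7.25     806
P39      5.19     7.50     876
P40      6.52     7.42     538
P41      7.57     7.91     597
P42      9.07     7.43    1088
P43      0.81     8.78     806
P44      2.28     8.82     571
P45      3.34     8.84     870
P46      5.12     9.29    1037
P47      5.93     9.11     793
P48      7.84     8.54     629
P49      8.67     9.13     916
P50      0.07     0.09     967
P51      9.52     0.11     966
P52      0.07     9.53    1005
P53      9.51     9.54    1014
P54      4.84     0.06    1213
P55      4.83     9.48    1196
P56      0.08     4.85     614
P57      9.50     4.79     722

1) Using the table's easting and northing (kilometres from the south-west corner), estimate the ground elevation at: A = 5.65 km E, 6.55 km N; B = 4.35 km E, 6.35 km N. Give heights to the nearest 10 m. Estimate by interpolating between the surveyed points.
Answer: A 780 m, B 900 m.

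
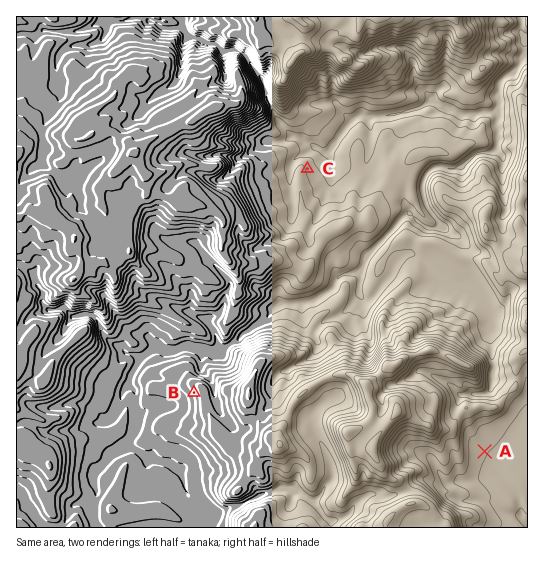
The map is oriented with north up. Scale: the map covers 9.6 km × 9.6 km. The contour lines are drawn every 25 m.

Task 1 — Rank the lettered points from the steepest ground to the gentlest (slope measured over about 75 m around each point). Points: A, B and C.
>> B C A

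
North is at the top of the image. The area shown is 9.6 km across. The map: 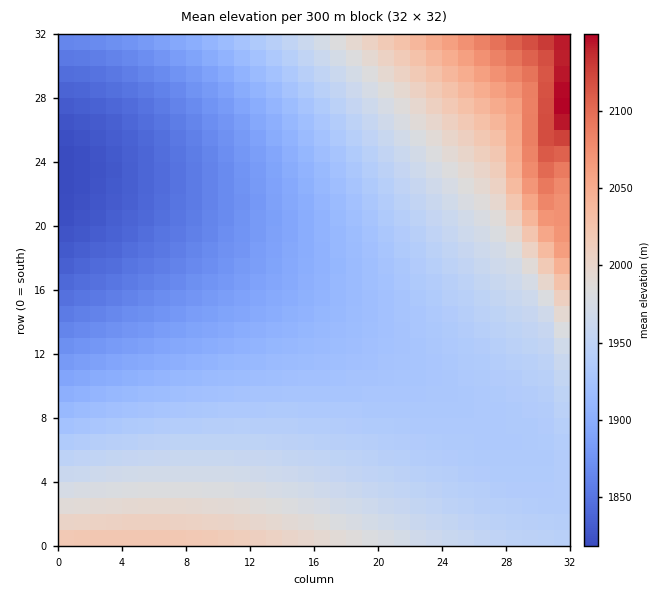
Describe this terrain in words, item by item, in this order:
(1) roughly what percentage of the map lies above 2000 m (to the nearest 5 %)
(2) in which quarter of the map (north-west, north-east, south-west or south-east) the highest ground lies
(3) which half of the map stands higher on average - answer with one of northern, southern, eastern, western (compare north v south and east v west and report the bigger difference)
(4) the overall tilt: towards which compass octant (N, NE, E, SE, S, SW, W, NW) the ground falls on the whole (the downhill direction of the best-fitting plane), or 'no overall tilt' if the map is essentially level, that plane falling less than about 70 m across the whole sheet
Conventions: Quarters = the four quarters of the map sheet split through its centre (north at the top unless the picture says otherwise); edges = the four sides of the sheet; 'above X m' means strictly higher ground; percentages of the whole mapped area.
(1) Roughly 15 % of the ground is higher than 2000 m.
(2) Look to the north-east quarter for the highest ground.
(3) On average the eastern half of the map is the higher ground.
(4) On the whole the ground falls towards the west.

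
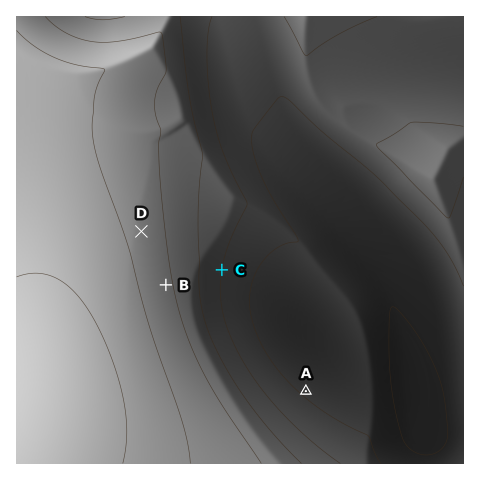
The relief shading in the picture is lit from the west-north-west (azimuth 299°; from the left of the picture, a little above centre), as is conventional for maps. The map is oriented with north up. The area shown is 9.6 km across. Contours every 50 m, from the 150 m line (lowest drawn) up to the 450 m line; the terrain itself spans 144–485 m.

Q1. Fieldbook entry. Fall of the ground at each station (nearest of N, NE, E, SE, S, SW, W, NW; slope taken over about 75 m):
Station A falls NE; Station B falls E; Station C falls E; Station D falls E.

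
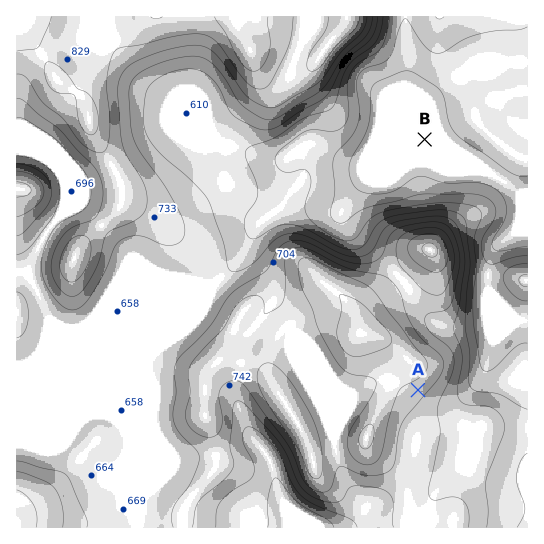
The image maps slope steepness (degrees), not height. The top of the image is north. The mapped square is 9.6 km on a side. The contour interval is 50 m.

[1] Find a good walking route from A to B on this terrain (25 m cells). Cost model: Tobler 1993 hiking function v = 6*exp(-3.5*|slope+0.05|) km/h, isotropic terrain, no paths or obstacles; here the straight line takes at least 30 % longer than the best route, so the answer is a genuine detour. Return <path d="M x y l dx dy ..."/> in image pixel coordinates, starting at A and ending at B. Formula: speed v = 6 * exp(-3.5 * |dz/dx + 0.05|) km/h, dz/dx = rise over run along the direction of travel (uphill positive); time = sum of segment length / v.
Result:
<path d="M418 390l0-35-23-45 0-29-9-19 0-33 4-8 17-18 16-32 0-2 2-3 0-27"/>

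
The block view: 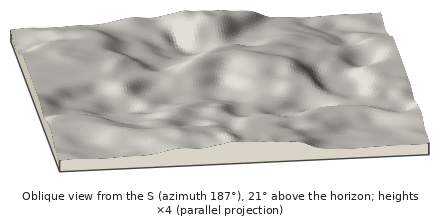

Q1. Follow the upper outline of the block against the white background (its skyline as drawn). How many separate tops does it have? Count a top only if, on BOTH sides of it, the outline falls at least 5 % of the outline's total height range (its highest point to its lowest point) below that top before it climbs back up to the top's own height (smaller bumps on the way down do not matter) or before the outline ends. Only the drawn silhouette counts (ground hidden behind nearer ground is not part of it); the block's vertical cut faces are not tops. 1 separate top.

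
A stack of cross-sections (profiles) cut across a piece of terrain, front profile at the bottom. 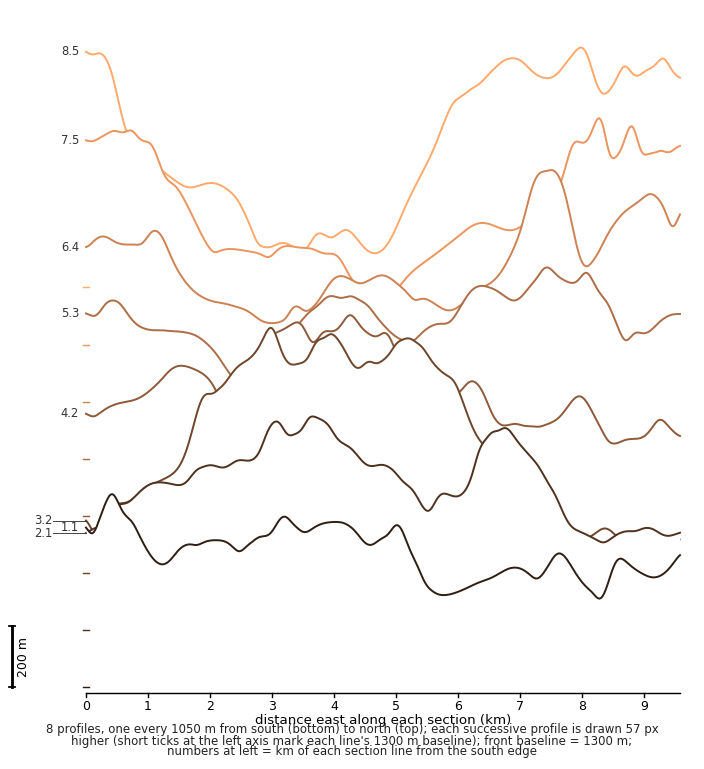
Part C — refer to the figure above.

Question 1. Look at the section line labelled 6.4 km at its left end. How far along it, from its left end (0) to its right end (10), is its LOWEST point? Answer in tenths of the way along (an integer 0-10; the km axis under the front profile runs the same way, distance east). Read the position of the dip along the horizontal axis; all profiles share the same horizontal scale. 3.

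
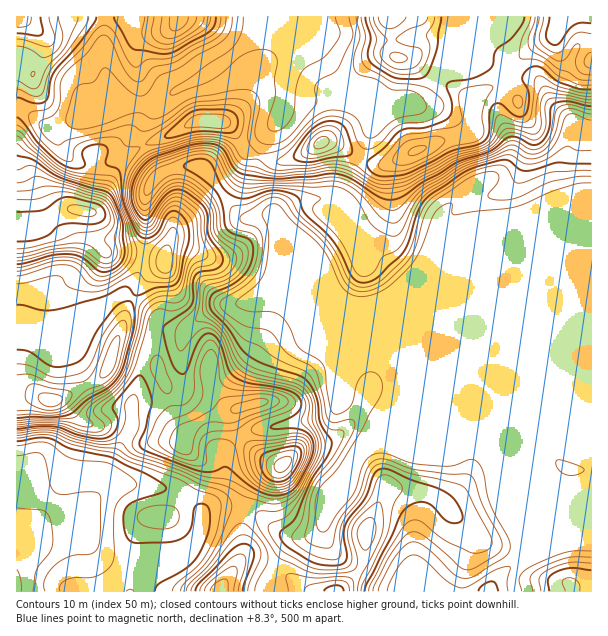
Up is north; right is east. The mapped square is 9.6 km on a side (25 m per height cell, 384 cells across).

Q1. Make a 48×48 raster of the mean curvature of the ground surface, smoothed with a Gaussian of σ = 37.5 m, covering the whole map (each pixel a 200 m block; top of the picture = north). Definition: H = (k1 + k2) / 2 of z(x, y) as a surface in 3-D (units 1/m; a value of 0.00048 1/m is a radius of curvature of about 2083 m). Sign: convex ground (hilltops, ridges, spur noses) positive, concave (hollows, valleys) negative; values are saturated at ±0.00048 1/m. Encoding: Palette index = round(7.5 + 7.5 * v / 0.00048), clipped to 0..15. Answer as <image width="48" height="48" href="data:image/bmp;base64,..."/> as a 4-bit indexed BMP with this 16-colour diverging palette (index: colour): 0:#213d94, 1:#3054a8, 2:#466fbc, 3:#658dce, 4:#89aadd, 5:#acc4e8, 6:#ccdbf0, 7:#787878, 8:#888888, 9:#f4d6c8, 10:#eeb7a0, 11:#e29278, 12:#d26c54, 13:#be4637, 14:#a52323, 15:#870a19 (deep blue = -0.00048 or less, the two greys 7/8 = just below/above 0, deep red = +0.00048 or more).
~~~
<image width="48" height="48" href="data:image/bmp;base64,Qk32BAAAAAAAAHYAAAAoAAAAMAAAADAAAAABAAQAAAAAAIAEAAATCwAAEwsAABAAAAAAAAAAlD0hAKhUMAC8b0YAzo1lAN2qiQDoxKwA8NvMAHh4eACIiIgAyNb0AKC37gB4kuIAVGzSADdGvgAjI6UAGQqHAKaKmImHeYm+/XNXeb3/gyZ3d1ZDeHeZmJZomIiHd2VGrcZHqod4y0R3ZYuVR6vMuZdmd3eIdmUza9p3mFQhrWNWV5qoZUVomIiHd2aId3ZUabynZlY0vYVFaIibt3ZEZYiHd2aJh4h0WKt0RFVJ3adWiYiblXd3ZoiHd3aJmZl1WJhFeGRK7ahmiZmpZXd3d3eHd3aKqqp1aIdXmWQ2vZdniJmXR3d3d3d3d3eJiIhlRnVGZ0NSW6d3iZmGV3h3d3d4h3ZmVVVVVmV6uRJkOsqaqpmGZ3d2Znd4iHZVVUJIqHjf/BNFOuypmImWd3dpmHd3d2RFRFa9p2jO/1RkSchVZWiWd3aamVVWUzRru874VWvc/9WFNnRFVWiGd3eYdzECRIpozL20RXh1j/apRWZ3d3eHd3iXZ3ISr/+CWIrIeGMAJZR9hXd3d3d3d3iHd+vKmYiUaIeam7dERnIop2d3d3d3d3h3d8z/xQBEZ3VYet7+3tUlmXZ4d3d3d3d3d3vd7bciV5dHmIv//qRGm4d3d3d4d3d3d4tlee+RSbdJp4ZVV3VWi5d3d3d4d3d3d4hUVX/zO6Rc2FNEV4hmeYd3d3d3d3d3d3ZnZF30G5Nb+TVndnd3d3d3d4d3d3d3d2d3dkr4B4Ra+TaHdmd3d3d3eHd3h3iHd3d3d0j9JYRK90eIh3d3d3d3h4h4h3h3d3d3d2TPQoU4pFeIh3d3d3d4eIeHd3d3eGZmZ3V9YWqWElZ4h3d3Z3d3iHeHh3h3d3mZhlRXpVvWAjVnd3dlVEZ3d4d4d3h3d2Z4h5ckqJxhaGVnd3dHynRXeHiHh3eId1M0RJxzWv4jrKdmd3ZJ7bdGd4h3h3h3d5YxE6/2Ovs53Mpld3RKuZp0Z3eHd3eHd8ypmb7oWep7urx1d1N7l3u1V3d3h3h3eKvMqHeXR8yoVHuFdTa6d3q1WGd3d3eHd5mIZ5v5Ae65QSaGRHu4Z4q1SIZmd3d3d4iJvP/0A/6+lDRUWtuWZ4q1Jph2ZmZ3d4iK3f+gAt6qY2cwOIdlRYimIliqmXZmd3eb2WqyAJ2WJIlRM0MzNoaHVCR4qpd2VWnKUybIADdSJqibpmU0fdqoeEETWId3Zo6yAlWNYAAUB+u//Ldpvd3bmWMQFodomZtAS9l86WIABvyZrf2rl4vf7KqoI5pnmdUlibuXr/6FR7dVR//pVFi87d//Yp50eLM3ZEaaZs/977ZFQ47JZFimiYncVr+kVnNnV2VXdEn//rhWZVeYZlVlRWeWS9qCFleoV3d2dkSJeZp2dmVVZ3dUVHu1XeUyJ1u2Z3d2h1VFVniHd4mHd2ZFd5y4isU3m46DV4dopmZmZnd3d4mYZEdneIaJl3RrunykNnZqlWZmd3iHd3d4h3y7VmZWiWJ6jVaqVWVqdodVVniId3Z3it/ddXd3iYWaXEa9l1R6iblVVmd3d3dmaJhppXd2h4vbJou5mVOJit2pl2d3d4dlRodEdXd3ZXvbVsp2i5e4V53MuGd3eIdme/ybtXd3dSa6mg=="/>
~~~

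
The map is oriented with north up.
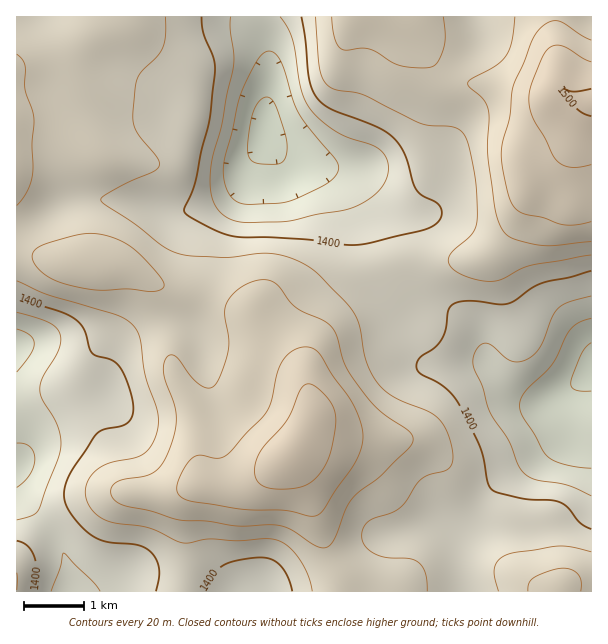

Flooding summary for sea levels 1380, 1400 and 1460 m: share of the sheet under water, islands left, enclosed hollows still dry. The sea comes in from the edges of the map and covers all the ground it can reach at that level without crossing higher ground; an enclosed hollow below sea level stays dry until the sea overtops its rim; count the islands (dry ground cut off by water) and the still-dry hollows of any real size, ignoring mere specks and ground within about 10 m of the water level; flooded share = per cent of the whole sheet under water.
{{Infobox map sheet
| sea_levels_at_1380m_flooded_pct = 14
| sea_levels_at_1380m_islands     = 0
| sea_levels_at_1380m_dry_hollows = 0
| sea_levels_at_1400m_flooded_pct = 28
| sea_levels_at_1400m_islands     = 0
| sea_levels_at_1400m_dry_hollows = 0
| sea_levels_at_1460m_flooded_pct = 90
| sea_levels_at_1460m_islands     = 1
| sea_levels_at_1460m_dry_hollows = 0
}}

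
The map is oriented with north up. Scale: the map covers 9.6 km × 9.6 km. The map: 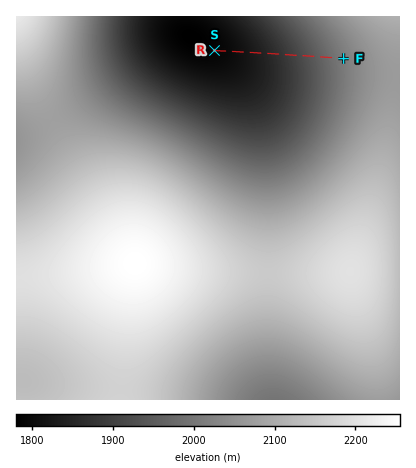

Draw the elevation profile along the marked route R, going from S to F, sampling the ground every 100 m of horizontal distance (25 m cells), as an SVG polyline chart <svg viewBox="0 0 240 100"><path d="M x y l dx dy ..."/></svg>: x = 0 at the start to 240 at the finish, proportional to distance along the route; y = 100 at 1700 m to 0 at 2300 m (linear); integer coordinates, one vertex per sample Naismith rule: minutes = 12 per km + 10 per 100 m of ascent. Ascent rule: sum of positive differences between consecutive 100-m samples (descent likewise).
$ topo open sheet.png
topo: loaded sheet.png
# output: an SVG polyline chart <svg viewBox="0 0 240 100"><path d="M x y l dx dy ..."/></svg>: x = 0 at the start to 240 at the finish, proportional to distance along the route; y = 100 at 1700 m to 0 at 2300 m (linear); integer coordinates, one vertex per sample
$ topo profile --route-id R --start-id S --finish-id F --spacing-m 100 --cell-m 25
<svg viewBox="0 0 240 100"><path d="M0 85l7 0 8-1 7 0 8-1 7 0 8-1 7-1 7-1 8-1 7-1 8-1 7-1 8-1 7-1 7-1 8-2 7-1 8-1 7-2 8-1 7-2 7-1 8-2 7-1 8-2 7-1 8-1 7-2 7-1 8-2 7-1 8-1 2-1"/></svg>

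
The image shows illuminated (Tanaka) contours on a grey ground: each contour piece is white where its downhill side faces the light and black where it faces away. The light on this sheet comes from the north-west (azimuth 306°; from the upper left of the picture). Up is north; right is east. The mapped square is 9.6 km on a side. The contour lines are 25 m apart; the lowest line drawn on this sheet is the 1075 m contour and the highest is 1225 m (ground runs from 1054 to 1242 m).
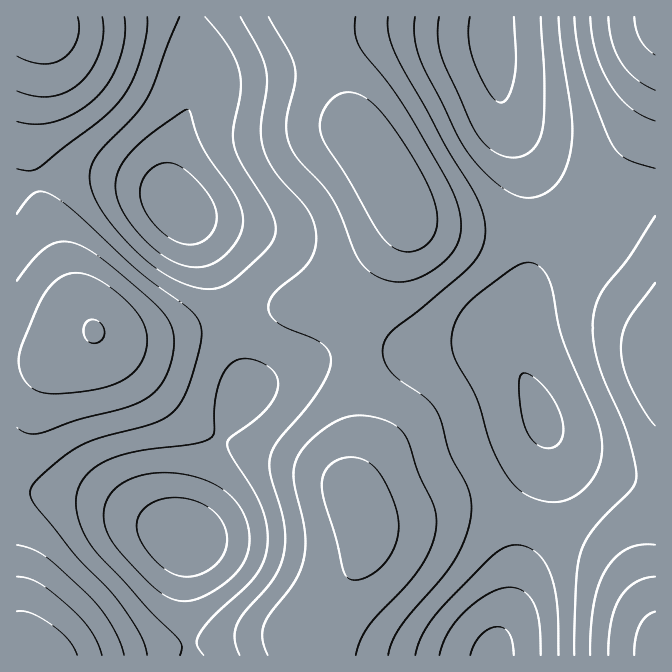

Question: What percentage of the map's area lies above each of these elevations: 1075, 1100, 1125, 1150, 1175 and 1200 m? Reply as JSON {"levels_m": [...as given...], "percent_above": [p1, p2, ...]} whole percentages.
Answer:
{"levels_m": [1075, 1100, 1125, 1150, 1175, 1200], "percent_above": [97, 89, 72, 47, 27, 11]}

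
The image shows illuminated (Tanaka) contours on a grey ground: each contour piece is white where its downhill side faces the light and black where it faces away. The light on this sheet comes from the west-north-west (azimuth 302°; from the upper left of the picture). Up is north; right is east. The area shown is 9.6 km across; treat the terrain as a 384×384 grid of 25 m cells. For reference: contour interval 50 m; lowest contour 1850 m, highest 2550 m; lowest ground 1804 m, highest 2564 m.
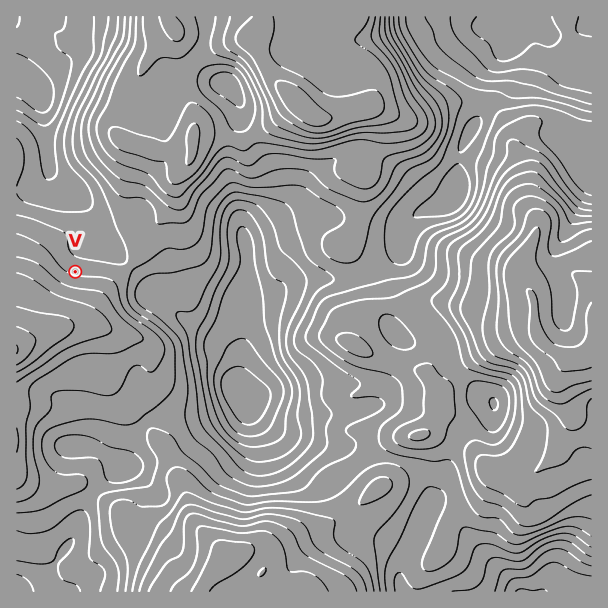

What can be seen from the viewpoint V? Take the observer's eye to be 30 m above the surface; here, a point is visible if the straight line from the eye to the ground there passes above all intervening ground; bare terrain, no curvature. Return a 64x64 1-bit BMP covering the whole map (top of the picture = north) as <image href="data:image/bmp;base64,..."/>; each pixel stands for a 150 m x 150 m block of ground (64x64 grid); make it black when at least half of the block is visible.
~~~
<image width="64" height="64" href="data:image/bmp;base64,Qk0+AgAAAAAAAD4AAAAoAAAAQAAAAEAAAAABAAEAAAAAAAACAAATCwAAEwsAAAIAAAAAAAAA////AAAAAAAAAAAAAAAAAAAAAAAAAAAAAAAAAAAAAAAAAAAAAAAAAAAAAAAAAAAAAAAAAAAAAAAAAAAAAAAAAAAAAAAAAAAAAAAAAAAAAAAAAAAAAAAAAAAAAAAAAAAAAAAAAAAAAAAAAAAAAAAAAAAAAAAAAATAAAAAAAAAB+AAAAAAAAAD8AAAAAAAAAH4AAAAAAAAAPgAAAAAAAQA/AAAAAAABgD8AAAAAAAOAPAAAAAAAA4A8AAAAAAAHgDwAAAAAAA+AfAAAAAAAAAB8AAAAAAMAD34AAAAADwAP+AAAAAAfAB/wAAAAAD4AP/AAAAAAPgB/8AAAAAA/Af/wAAAAAH8H/+AB4AAAf///4AfwAAB////gH/AAAf///8AP/A4B////wA//HgH+Af/AD/+cAf4B/8AP/4wB/gD/4A//iAD+AH/wB//4AP8AP/AAP/gAfwAP8AA/+AA/gAfwAD/wAD+AB+AAf/AAP4AD4CH/+AB/gAPAO//4AH+AAeA///gAf4AA4D//mAD/gAAAP/4IAP/4AAA8+AgB//wAAABgAAP//AAAAAAAAeHgAAAAAAABwAAAAAAAAAGAAAAAAAAAAQAAAAAAAAAAAAAAAAAAAAAAAAAAGAAAAAAAAAA8AAAAAAAAADwAAAAAAAAAPAAAAAAAAAAcAAAAAAAAABwAAAAAAAAAA=="/>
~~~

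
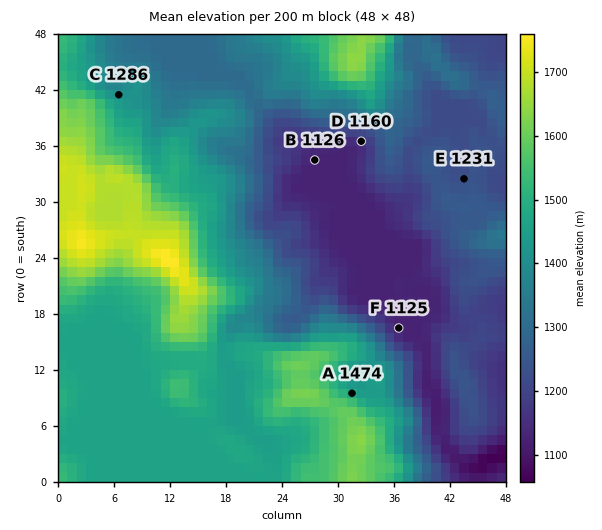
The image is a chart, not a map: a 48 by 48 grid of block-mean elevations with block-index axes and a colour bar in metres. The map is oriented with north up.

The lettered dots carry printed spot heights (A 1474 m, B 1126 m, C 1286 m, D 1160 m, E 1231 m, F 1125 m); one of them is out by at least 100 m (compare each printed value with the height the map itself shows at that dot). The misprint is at C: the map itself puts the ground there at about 1411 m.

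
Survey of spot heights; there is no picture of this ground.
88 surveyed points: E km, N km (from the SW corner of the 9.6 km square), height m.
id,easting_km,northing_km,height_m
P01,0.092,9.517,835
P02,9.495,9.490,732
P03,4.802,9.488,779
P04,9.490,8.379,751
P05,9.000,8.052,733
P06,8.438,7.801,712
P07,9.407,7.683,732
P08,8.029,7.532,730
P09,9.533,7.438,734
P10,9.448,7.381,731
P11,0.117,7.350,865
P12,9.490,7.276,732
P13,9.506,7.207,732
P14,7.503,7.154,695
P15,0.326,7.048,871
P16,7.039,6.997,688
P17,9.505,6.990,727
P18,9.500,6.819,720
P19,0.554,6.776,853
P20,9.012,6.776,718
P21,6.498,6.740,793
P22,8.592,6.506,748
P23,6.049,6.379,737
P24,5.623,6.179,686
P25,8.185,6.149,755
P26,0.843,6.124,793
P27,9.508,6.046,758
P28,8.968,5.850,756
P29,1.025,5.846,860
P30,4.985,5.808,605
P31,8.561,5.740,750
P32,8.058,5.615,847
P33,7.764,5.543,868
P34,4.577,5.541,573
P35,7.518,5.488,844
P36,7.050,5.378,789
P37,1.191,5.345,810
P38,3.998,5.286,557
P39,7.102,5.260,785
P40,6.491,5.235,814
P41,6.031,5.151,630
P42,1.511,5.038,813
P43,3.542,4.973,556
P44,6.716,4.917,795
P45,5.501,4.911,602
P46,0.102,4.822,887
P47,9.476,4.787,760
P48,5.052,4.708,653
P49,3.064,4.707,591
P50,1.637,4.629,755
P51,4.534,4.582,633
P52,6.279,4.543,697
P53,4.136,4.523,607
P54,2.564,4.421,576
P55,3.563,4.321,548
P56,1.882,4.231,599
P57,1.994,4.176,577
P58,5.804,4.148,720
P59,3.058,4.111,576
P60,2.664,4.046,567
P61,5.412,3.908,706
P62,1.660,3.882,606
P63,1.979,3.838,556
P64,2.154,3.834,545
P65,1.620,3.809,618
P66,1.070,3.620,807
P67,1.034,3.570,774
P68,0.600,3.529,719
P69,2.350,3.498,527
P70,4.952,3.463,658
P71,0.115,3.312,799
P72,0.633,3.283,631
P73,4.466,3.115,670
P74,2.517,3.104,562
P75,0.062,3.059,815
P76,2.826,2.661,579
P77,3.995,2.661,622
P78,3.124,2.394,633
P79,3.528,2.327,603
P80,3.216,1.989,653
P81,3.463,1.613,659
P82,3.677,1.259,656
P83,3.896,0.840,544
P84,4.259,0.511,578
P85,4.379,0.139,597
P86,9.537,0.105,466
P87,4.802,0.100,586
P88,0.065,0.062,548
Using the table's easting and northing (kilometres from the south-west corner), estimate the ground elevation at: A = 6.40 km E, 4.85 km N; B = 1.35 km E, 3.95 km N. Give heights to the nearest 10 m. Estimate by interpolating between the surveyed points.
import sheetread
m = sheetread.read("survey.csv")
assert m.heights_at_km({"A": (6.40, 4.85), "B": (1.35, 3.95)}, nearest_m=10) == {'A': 750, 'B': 780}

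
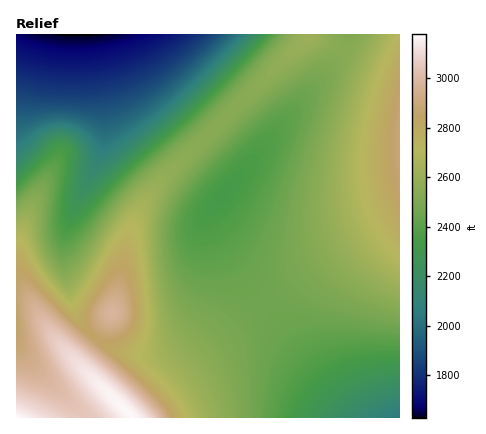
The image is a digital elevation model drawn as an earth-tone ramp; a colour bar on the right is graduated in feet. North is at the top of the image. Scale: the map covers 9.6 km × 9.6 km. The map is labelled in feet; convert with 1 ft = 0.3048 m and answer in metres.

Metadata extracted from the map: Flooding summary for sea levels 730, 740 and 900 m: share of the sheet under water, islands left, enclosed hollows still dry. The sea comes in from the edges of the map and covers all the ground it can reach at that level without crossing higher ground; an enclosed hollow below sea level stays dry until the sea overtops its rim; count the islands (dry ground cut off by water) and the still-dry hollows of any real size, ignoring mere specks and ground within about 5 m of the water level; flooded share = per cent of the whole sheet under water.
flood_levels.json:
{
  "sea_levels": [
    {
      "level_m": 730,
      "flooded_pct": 26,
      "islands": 0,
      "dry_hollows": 1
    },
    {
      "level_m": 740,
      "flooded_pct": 28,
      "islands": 0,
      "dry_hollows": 1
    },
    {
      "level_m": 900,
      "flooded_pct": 94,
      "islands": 1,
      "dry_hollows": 0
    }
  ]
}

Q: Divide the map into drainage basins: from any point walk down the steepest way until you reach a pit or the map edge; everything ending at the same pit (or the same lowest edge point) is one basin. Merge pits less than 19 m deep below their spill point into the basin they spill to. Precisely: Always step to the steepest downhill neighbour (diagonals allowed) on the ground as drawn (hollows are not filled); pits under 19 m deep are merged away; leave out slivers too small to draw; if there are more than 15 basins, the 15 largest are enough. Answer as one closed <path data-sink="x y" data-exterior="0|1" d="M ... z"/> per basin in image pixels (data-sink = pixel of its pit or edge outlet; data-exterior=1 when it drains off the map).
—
<path data-sink="224 194" data-exterior="0" d="M310 34l-147 144-17 22-12 22-10 32-11 58-35 48 1 4 51 51 52-48 74-57 70-49 74-45 0-140-44-18z"/><path data-sink="78 34" data-exterior="1" d="M310 34l-294 0 0 384 116 0-53-54-1-4 35-48 11-58 10-32 12-22 17-22z"/><path data-sink="400 418" data-exterior="1" d="M400 217l-74 44-70 49-80 63-45 43 1 2 268 0z"/>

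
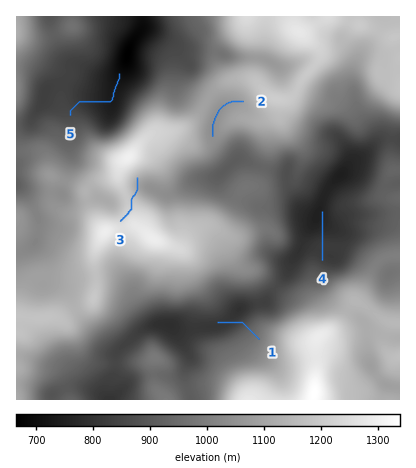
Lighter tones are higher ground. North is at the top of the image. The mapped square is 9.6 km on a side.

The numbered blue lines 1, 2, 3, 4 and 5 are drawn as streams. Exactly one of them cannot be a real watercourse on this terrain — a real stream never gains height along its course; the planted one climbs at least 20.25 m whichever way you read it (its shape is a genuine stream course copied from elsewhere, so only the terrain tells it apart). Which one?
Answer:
3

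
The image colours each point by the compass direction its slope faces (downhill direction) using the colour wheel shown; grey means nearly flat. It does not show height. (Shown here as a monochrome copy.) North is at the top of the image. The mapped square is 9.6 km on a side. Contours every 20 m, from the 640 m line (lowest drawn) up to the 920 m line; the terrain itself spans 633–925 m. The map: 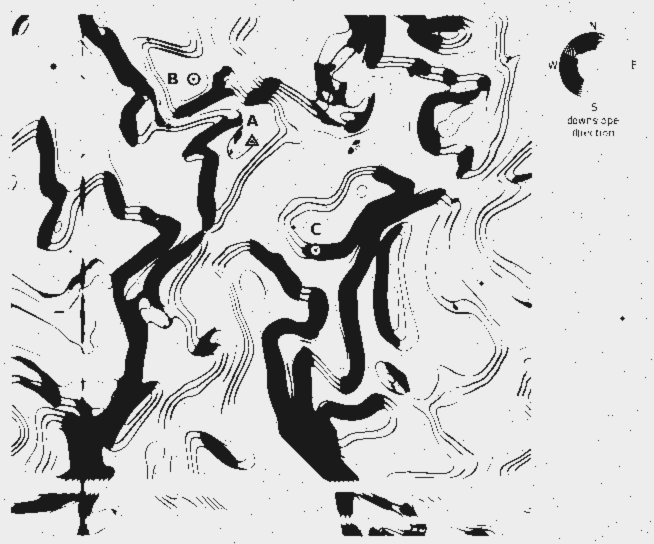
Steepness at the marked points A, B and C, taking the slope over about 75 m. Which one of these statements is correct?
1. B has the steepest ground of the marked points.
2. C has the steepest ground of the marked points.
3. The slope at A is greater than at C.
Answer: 2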